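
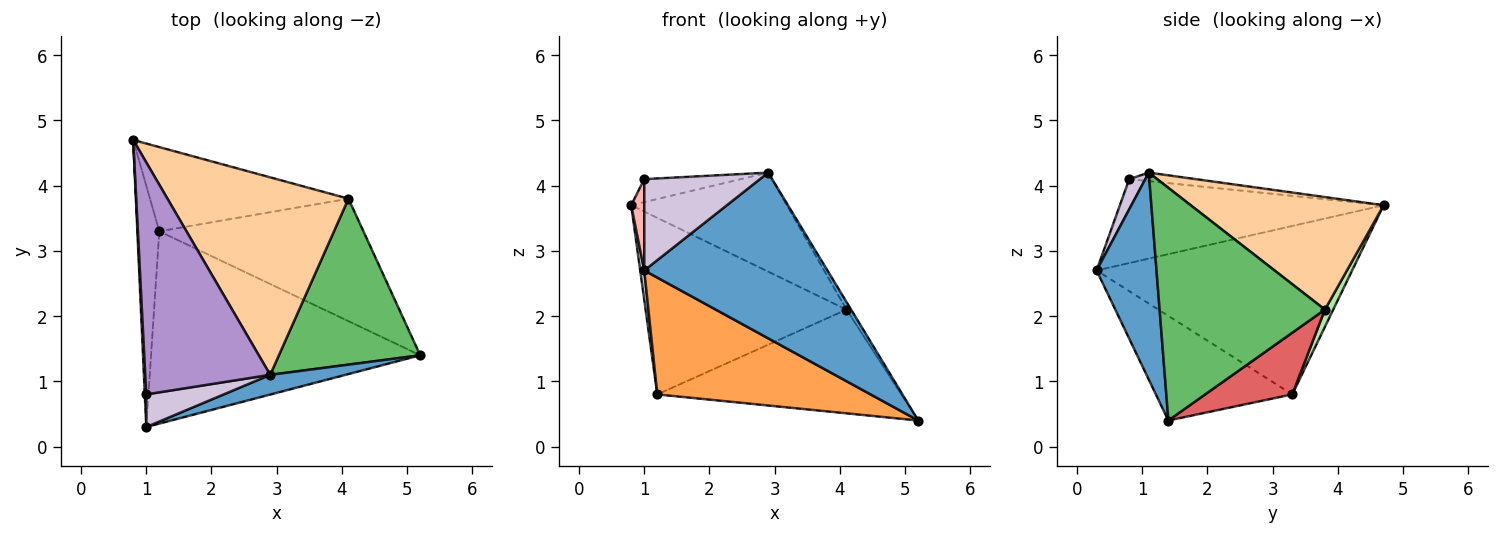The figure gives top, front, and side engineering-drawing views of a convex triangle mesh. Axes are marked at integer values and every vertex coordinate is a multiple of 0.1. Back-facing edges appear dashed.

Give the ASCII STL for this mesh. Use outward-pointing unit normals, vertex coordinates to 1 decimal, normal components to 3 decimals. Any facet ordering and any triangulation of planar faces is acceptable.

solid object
 facet normal 0.309 -0.944 0.112
  outer loop
   vertex 2.9 1.1 4.2
   vertex 1.0 0.3 2.7
   vertex 5.2 1.4 0.4
  endloop
 endfacet
 facet normal -0.991 -0.016 -0.129
  outer loop
   vertex 1.2 3.3 0.8
   vertex 1.0 0.3 2.7
   vertex 0.8 4.7 3.7
  endloop
 endfacet
 facet normal -0.315 -0.493 -0.811
  outer loop
   vertex 1.2 3.3 0.8
   vertex 5.2 1.4 0.4
   vertex 1.0 0.3 2.7
  endloop
 endfacet
 facet normal 0.486 0.392 0.781
  outer loop
   vertex 4.1 3.8 2.1
   vertex 0.8 4.7 3.7
   vertex 2.9 1.1 4.2
  endloop
 endfacet
 facet normal 0.854 0.024 0.519
  outer loop
   vertex 4.1 3.8 2.1
   vertex 2.9 1.1 4.2
   vertex 5.2 1.4 0.4
  endloop
 endfacet
 facet normal 0.037 0.902 -0.430
  outer loop
   vertex 4.1 3.8 2.1
   vertex 1.2 3.3 0.8
   vertex 0.8 4.7 3.7
  endloop
 endfacet
 facet normal 0.225 0.630 -0.744
  outer loop
   vertex 4.1 3.8 2.1
   vertex 5.2 1.4 0.4
   vertex 1.2 3.3 0.8
  endloop
 endfacet
 facet normal -0.999 -0.049 0.018
  outer loop
   vertex 1.0 0.8 4.1
   vertex 0.8 4.7 3.7
   vertex 1.0 0.3 2.7
  endloop
 endfacet
 facet normal -0.068 0.098 0.993
  outer loop
   vertex 1.0 0.8 4.1
   vertex 2.9 1.1 4.2
   vertex 0.8 4.7 3.7
  endloop
 endfacet
 facet normal 0.130 -0.934 0.333
  outer loop
   vertex 1.0 0.8 4.1
   vertex 1.0 0.3 2.7
   vertex 2.9 1.1 4.2
  endloop
 endfacet
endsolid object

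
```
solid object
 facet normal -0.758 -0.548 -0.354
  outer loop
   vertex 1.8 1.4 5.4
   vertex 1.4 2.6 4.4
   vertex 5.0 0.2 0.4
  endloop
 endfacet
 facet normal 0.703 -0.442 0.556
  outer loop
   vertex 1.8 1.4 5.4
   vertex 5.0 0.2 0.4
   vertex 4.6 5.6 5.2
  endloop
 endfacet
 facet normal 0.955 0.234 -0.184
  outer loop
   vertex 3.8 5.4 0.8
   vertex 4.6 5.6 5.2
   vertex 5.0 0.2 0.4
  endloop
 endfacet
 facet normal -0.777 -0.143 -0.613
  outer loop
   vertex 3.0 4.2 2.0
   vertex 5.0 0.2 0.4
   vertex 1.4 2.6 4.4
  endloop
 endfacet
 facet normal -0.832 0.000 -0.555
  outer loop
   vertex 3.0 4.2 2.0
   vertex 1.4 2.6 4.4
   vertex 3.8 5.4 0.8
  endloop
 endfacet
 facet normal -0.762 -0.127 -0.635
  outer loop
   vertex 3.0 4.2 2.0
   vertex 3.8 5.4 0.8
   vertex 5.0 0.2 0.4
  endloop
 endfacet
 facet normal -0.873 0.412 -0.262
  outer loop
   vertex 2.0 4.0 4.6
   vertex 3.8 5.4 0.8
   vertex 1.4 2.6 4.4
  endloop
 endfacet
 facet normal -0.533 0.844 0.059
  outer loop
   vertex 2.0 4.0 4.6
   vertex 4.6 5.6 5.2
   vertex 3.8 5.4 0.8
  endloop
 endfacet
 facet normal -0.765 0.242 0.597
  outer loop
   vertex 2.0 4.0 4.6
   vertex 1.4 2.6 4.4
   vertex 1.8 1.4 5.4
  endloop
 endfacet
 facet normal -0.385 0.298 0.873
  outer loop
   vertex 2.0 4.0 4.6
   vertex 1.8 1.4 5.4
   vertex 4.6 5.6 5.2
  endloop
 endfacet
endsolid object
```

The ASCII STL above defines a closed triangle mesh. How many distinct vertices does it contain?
7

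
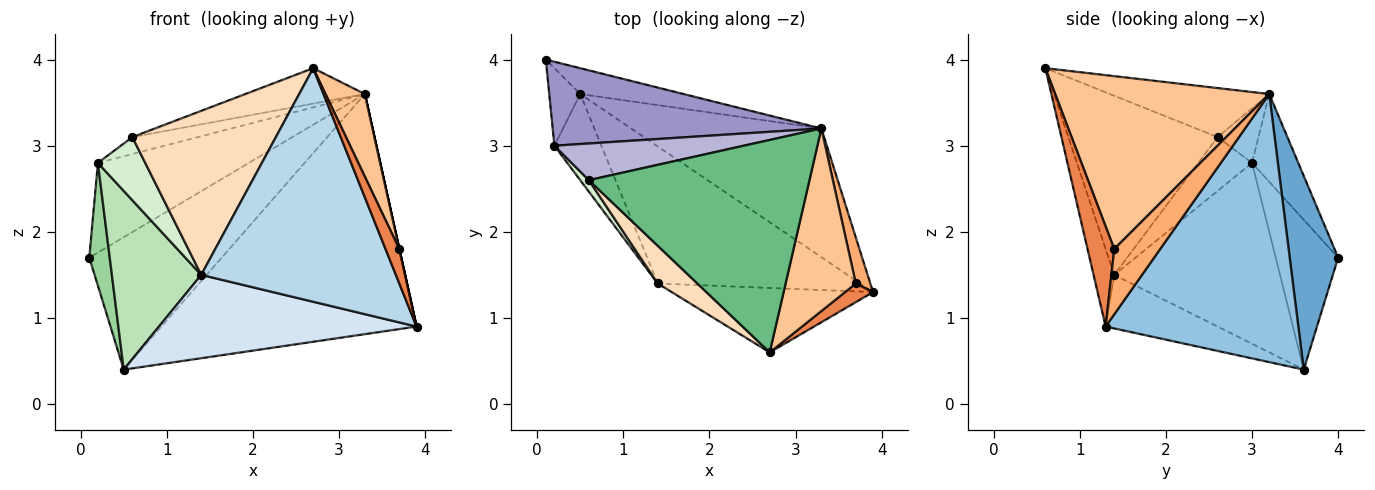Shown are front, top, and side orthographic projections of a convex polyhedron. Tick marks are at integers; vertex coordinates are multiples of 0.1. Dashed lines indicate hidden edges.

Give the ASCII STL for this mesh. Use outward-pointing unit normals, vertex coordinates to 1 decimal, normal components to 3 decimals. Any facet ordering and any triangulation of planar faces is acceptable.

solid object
 facet normal 0.338 0.924 -0.180
  outer loop
   vertex 3.3 3.2 3.6
   vertex 0.5 3.6 0.4
   vertex 0.1 4.0 1.7
  endloop
 endfacet
 facet normal 0.554 0.734 -0.393
  outer loop
   vertex 3.3 3.2 3.6
   vertex 3.9 1.3 0.9
   vertex 0.5 3.6 0.4
  endloop
 endfacet
 facet normal -0.102 -0.959 -0.265
  outer loop
   vertex 1.4 1.4 1.5
   vertex 3.9 1.3 0.9
   vertex 2.7 0.6 3.9
  endloop
 endfacet
 facet normal -0.220 -0.507 -0.833
  outer loop
   vertex 1.4 1.4 1.5
   vertex 0.5 3.6 0.4
   vertex 3.9 1.3 0.9
  endloop
 endfacet
 facet normal 0.862 -0.445 0.241
  outer loop
   vertex 3.7 1.4 1.8
   vertex 2.7 0.6 3.9
   vertex 3.9 1.3 0.9
  endloop
 endfacet
 facet normal 0.976 0.000 0.217
  outer loop
   vertex 3.7 1.4 1.8
   vertex 3.9 1.3 0.9
   vertex 3.3 3.2 3.6
  endloop
 endfacet
 facet normal 0.913 -0.168 0.371
  outer loop
   vertex 3.7 1.4 1.8
   vertex 3.3 3.2 3.6
   vertex 2.7 0.6 3.9
  endloop
 endfacet
 facet normal -0.712 -0.684 0.157
  outer loop
   vertex 0.6 2.6 3.1
   vertex 1.4 1.4 1.5
   vertex 2.7 0.6 3.9
  endloop
 endfacet
 facet normal -0.214 0.161 0.964
  outer loop
   vertex 0.6 2.6 3.1
   vertex 2.7 0.6 3.9
   vertex 3.3 3.2 3.6
  endloop
 endfacet
 facet normal -0.932 -0.305 -0.193
  outer loop
   vertex 0.2 3.0 2.8
   vertex 0.1 4.0 1.7
   vertex 0.5 3.6 0.4
  endloop
 endfacet
 facet normal -0.858 -0.463 -0.223
  outer loop
   vertex 0.2 3.0 2.8
   vertex 0.5 3.6 0.4
   vertex 1.4 1.4 1.5
  endloop
 endfacet
 facet normal -0.745 -0.656 0.119
  outer loop
   vertex 0.2 3.0 2.8
   vertex 1.4 1.4 1.5
   vertex 0.6 2.6 3.1
  endloop
 endfacet
 facet normal -0.218 0.712 0.667
  outer loop
   vertex 0.2 3.0 2.8
   vertex 3.3 3.2 3.6
   vertex 0.1 4.0 1.7
  endloop
 endfacet
 facet normal -0.253 0.406 0.878
  outer loop
   vertex 0.2 3.0 2.8
   vertex 0.6 2.6 3.1
   vertex 3.3 3.2 3.6
  endloop
 endfacet
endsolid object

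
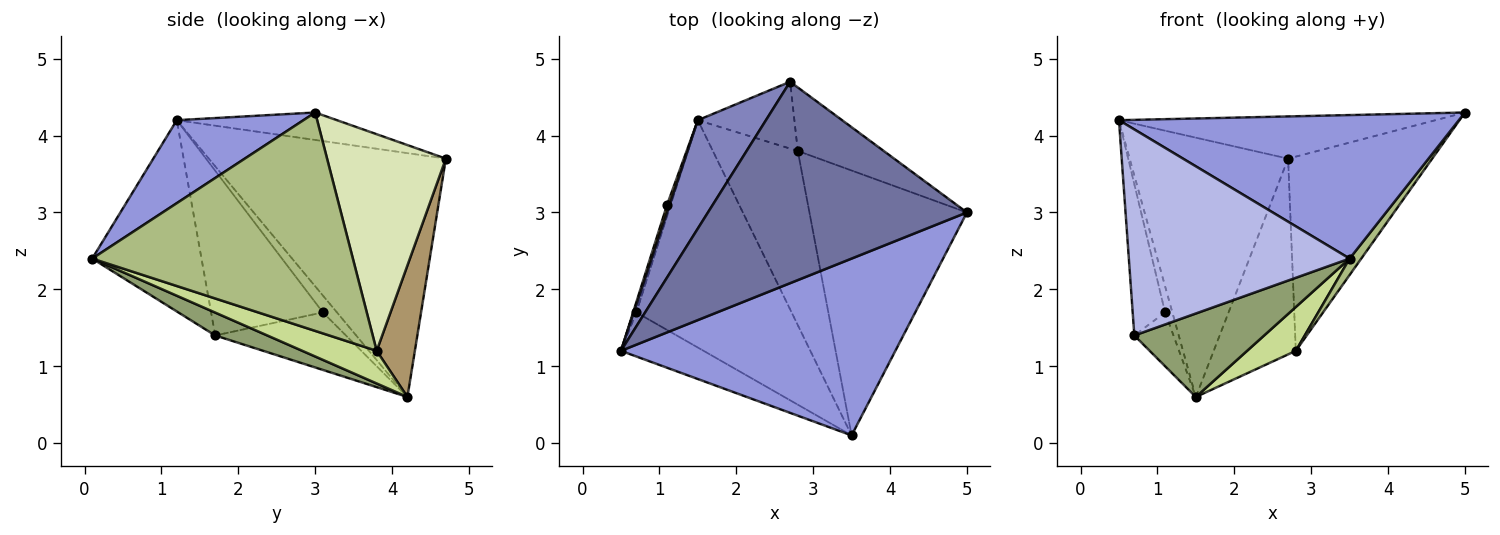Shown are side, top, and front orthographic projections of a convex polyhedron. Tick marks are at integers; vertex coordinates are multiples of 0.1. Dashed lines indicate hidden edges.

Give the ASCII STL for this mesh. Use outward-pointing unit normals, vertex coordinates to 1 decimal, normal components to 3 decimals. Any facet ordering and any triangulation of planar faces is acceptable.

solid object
 facet normal -0.103 0.204 0.974
  outer loop
   vertex 2.7 4.7 3.7
   vertex 0.5 1.2 4.2
   vertex 5.0 3.0 4.3
  endloop
 endfacet
 facet normal -0.810 0.541 0.226
  outer loop
   vertex 1.5 4.2 0.6
   vertex 0.5 1.2 4.2
   vertex 2.7 4.7 3.7
  endloop
 endfacet
 facet normal 0.229 -0.613 0.756
  outer loop
   vertex 3.5 0.1 2.4
   vertex 5.0 3.0 4.3
   vertex 0.5 1.2 4.2
  endloop
 endfacet
 facet normal -0.436 -0.880 -0.188
  outer loop
   vertex 0.7 1.7 1.4
   vertex 3.5 0.1 2.4
   vertex 0.5 1.2 4.2
  endloop
 endfacet
 facet normal 0.137 -0.341 -0.930
  outer loop
   vertex 0.7 1.7 1.4
   vertex 1.5 4.2 0.6
   vertex 3.5 0.1 2.4
  endloop
 endfacet
 facet normal 0.811 -0.036 -0.585
  outer loop
   vertex 2.8 3.8 1.2
   vertex 5.0 3.0 4.3
   vertex 3.5 0.1 2.4
  endloop
 endfacet
 facet normal 0.349 -0.229 -0.909
  outer loop
   vertex 2.8 3.8 1.2
   vertex 3.5 0.1 2.4
   vertex 1.5 4.2 0.6
  endloop
 endfacet
 facet normal 0.617 0.748 -0.245
  outer loop
   vertex 2.8 3.8 1.2
   vertex 2.7 4.7 3.7
   vertex 5.0 3.0 4.3
  endloop
 endfacet
 facet normal 0.403 0.866 -0.296
  outer loop
   vertex 2.8 3.8 1.2
   vertex 1.5 4.2 0.6
   vertex 2.7 4.7 3.7
  endloop
 endfacet
 facet normal -0.881 0.454 0.133
  outer loop
   vertex 1.1 3.1 1.7
   vertex 0.5 1.2 4.2
   vertex 1.5 4.2 0.6
  endloop
 endfacet
 facet normal -0.960 0.278 -0.019
  outer loop
   vertex 1.1 3.1 1.7
   vertex 0.7 1.7 1.4
   vertex 0.5 1.2 4.2
  endloop
 endfacet
 facet normal -0.956 0.286 -0.061
  outer loop
   vertex 1.1 3.1 1.7
   vertex 1.5 4.2 0.6
   vertex 0.7 1.7 1.4
  endloop
 endfacet
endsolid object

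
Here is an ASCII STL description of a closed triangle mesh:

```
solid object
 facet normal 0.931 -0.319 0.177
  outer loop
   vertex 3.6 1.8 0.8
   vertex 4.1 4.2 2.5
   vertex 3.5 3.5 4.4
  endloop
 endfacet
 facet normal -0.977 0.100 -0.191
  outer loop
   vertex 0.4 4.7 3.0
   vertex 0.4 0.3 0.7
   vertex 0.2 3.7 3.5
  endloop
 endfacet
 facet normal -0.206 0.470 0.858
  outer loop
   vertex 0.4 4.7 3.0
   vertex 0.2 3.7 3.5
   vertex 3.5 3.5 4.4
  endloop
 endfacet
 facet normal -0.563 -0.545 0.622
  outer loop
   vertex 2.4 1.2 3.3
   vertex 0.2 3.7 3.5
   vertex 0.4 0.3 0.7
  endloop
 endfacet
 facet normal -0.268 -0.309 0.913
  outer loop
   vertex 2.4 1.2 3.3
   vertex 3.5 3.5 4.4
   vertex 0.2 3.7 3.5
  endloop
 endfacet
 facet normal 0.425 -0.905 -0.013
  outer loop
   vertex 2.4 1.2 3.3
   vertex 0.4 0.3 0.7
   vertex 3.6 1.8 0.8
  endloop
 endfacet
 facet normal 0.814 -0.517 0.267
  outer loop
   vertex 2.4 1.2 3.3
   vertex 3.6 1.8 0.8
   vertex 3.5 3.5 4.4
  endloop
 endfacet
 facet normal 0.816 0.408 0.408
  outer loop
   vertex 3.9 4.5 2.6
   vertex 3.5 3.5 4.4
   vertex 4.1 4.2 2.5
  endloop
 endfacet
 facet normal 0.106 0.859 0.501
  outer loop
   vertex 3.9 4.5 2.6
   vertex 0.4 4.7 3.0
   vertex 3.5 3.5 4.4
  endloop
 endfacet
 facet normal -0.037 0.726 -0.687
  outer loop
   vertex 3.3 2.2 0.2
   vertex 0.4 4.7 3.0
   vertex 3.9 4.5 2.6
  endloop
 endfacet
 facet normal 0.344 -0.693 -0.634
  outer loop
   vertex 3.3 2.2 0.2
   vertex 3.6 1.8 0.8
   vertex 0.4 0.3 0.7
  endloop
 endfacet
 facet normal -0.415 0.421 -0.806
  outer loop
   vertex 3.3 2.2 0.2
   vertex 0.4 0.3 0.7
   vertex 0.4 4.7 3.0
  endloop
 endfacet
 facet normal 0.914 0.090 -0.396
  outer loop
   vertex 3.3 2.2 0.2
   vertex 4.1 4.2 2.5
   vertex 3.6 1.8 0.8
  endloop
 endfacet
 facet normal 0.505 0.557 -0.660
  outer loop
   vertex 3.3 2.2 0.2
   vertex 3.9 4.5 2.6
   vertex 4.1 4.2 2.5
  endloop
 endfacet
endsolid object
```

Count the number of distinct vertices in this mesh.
9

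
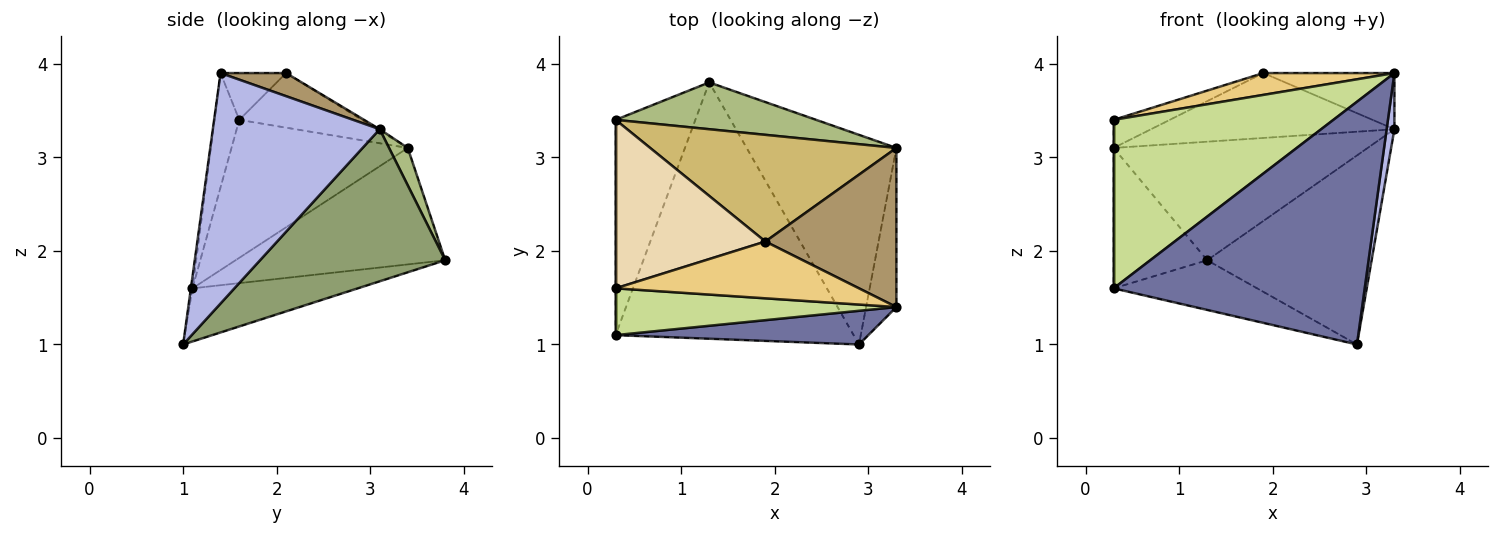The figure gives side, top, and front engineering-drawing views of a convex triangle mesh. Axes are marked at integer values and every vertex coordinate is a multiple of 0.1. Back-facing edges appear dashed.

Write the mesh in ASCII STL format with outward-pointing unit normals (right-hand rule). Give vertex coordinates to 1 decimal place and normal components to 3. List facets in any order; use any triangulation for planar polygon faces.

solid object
 facet normal -0.006 -0.990 0.137
  outer loop
   vertex 2.9 1.0 1.0
   vertex 3.3 1.4 3.9
   vertex 0.3 1.1 1.6
  endloop
 endfacet
 facet normal -0.214 0.186 -0.959
  outer loop
   vertex 2.9 1.0 1.0
   vertex 0.3 1.1 1.6
   vertex 1.3 3.8 1.9
  endloop
 endfacet
 facet normal -0.774 0.346 -0.530
  outer loop
   vertex 0.3 3.4 3.1
   vertex 1.3 3.8 1.9
   vertex 0.3 1.1 1.6
  endloop
 endfacet
 facet normal 0.990 -0.046 -0.130
  outer loop
   vertex 3.3 3.1 3.3
   vertex 3.3 1.4 3.9
   vertex 2.9 1.0 1.0
  endloop
 endfacet
 facet normal 0.602 0.535 -0.593
  outer loop
   vertex 3.3 3.1 3.3
   vertex 2.9 1.0 1.0
   vertex 1.3 3.8 1.9
  endloop
 endfacet
 facet normal 0.068 0.928 0.366
  outer loop
   vertex 3.3 3.1 3.3
   vertex 1.3 3.8 1.9
   vertex 0.3 3.4 3.1
  endloop
 endfacet
 facet normal -0.108 -0.958 0.266
  outer loop
   vertex 0.3 1.6 3.4
   vertex 0.3 1.1 1.6
   vertex 3.3 1.4 3.9
  endloop
 endfacet
 facet normal -1.000 0.000 0.000
  outer loop
   vertex 0.3 1.6 3.4
   vertex 0.3 3.4 3.1
   vertex 0.3 1.1 1.6
  endloop
 endfacet
 facet normal 0.164 0.328 0.930
  outer loop
   vertex 1.9 2.1 3.9
   vertex 3.3 1.4 3.9
   vertex 3.3 3.1 3.3
  endloop
 endfacet
 facet normal -0.005 0.520 0.854
  outer loop
   vertex 1.9 2.1 3.9
   vertex 3.3 3.1 3.3
   vertex 0.3 3.4 3.1
  endloop
 endfacet
 facet normal -0.177 -0.353 0.919
  outer loop
   vertex 1.9 2.1 3.9
   vertex 0.3 1.6 3.4
   vertex 3.3 1.4 3.9
  endloop
 endfacet
 facet normal -0.338 0.155 0.928
  outer loop
   vertex 1.9 2.1 3.9
   vertex 0.3 3.4 3.1
   vertex 0.3 1.6 3.4
  endloop
 endfacet
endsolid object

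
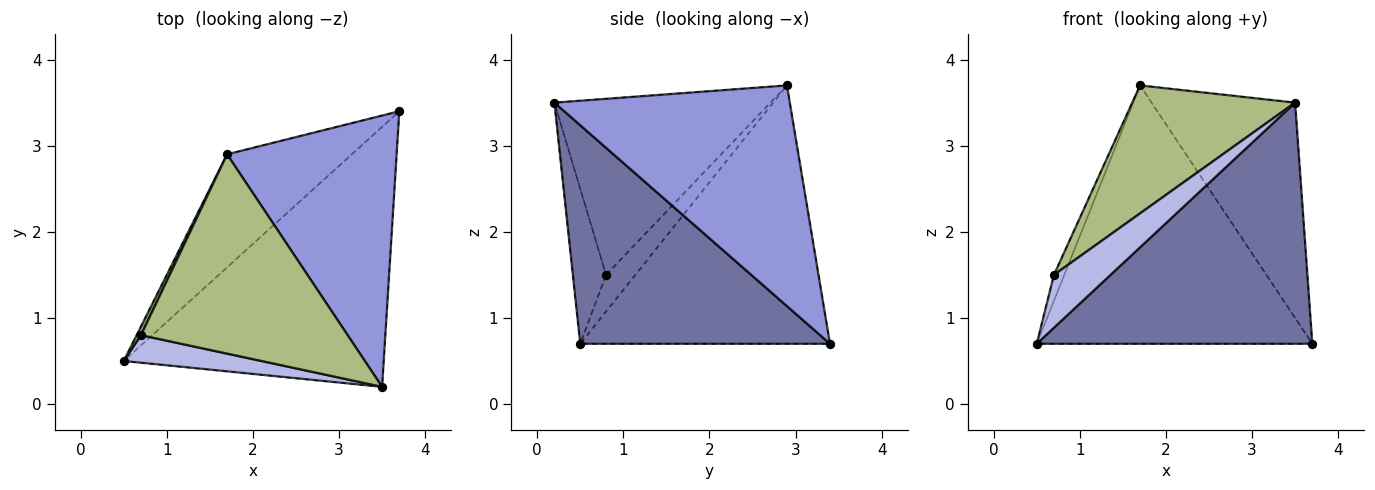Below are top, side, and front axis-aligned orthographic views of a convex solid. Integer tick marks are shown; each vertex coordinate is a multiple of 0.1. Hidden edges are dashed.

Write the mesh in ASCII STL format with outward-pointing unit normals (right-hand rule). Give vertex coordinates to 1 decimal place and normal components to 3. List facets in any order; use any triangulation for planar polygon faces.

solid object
 facet normal 0.525 -0.579 -0.624
  outer loop
   vertex 3.5 0.2 3.5
   vertex 0.5 0.5 0.7
   vertex 3.7 3.4 0.7
  endloop
 endfacet
 facet normal -0.639 0.705 -0.308
  outer loop
   vertex 1.7 2.9 3.7
   vertex 3.7 3.4 0.7
   vertex 0.5 0.5 0.7
  endloop
 endfacet
 facet normal 0.714 0.435 0.548
  outer loop
   vertex 1.7 2.9 3.7
   vertex 3.5 0.2 3.5
   vertex 3.7 3.4 0.7
  endloop
 endfacet
 facet normal -0.462 -0.786 0.410
  outer loop
   vertex 0.7 0.8 1.5
   vertex 0.5 0.5 0.7
   vertex 3.5 0.2 3.5
  endloop
 endfacet
 facet normal -0.937 0.331 0.110
  outer loop
   vertex 0.7 0.8 1.5
   vertex 1.7 2.9 3.7
   vertex 0.5 0.5 0.7
  endloop
 endfacet
 facet normal -0.583 -0.439 0.684
  outer loop
   vertex 0.7 0.8 1.5
   vertex 3.5 0.2 3.5
   vertex 1.7 2.9 3.7
  endloop
 endfacet
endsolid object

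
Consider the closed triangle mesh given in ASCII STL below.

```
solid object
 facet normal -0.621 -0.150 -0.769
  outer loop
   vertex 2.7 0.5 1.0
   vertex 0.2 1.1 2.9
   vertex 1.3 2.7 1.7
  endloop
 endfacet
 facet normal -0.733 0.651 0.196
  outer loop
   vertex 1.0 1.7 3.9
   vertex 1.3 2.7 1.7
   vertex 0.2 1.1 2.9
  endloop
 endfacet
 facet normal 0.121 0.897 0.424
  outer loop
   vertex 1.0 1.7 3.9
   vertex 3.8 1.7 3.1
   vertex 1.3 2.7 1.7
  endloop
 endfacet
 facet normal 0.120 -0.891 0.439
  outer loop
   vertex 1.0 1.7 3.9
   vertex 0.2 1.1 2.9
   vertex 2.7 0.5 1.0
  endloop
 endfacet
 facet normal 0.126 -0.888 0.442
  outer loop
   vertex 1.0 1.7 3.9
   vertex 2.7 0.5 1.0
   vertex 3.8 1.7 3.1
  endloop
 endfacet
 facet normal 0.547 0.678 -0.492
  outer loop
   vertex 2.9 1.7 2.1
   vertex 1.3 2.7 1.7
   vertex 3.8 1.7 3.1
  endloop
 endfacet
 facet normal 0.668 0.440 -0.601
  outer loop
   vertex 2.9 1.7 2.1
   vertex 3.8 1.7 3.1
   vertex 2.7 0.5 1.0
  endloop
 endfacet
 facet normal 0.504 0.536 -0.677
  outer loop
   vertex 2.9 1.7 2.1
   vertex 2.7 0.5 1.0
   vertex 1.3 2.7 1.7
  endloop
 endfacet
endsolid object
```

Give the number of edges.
12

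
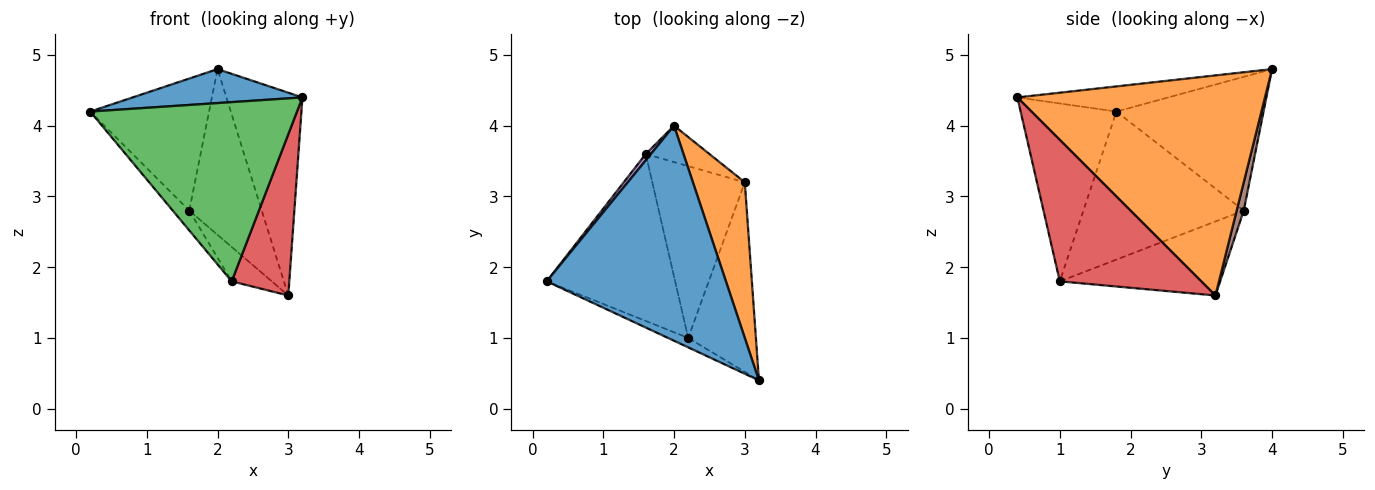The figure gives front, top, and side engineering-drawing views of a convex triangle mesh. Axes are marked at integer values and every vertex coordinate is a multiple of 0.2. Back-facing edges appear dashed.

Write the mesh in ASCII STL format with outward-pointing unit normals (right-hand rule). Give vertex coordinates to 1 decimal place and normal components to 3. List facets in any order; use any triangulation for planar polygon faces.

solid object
 facet normal -0.137 -0.154 0.978
  outer loop
   vertex 2.0 4.0 4.8
   vertex 0.2 1.8 4.2
   vertex 3.2 0.4 4.4
  endloop
 endfacet
 facet normal 0.933 0.286 0.220
  outer loop
   vertex 3.0 3.2 1.6
   vertex 2.0 4.0 4.8
   vertex 3.2 0.4 4.4
  endloop
 endfacet
 facet normal -0.420 -0.906 -0.048
  outer loop
   vertex 2.2 1.0 1.8
   vertex 3.2 0.4 4.4
   vertex 0.2 1.8 4.2
  endloop
 endfacet
 facet normal 0.847 -0.345 -0.405
  outer loop
   vertex 2.2 1.0 1.8
   vertex 3.0 3.2 1.6
   vertex 3.2 0.4 4.4
  endloop
 endfacet
 facet normal -0.778 0.628 0.030
  outer loop
   vertex 1.6 3.6 2.8
   vertex 0.2 1.8 4.2
   vertex 2.0 4.0 4.8
  endloop
 endfacet
 facet normal 0.095 0.972 -0.213
  outer loop
   vertex 1.6 3.6 2.8
   vertex 2.0 4.0 4.8
   vertex 3.0 3.2 1.6
  endloop
 endfacet
 facet normal -0.753 0.078 -0.653
  outer loop
   vertex 1.6 3.6 2.8
   vertex 2.2 1.0 1.8
   vertex 0.2 1.8 4.2
  endloop
 endfacet
 facet normal -0.617 0.154 -0.772
  outer loop
   vertex 1.6 3.6 2.8
   vertex 3.0 3.2 1.6
   vertex 2.2 1.0 1.8
  endloop
 endfacet
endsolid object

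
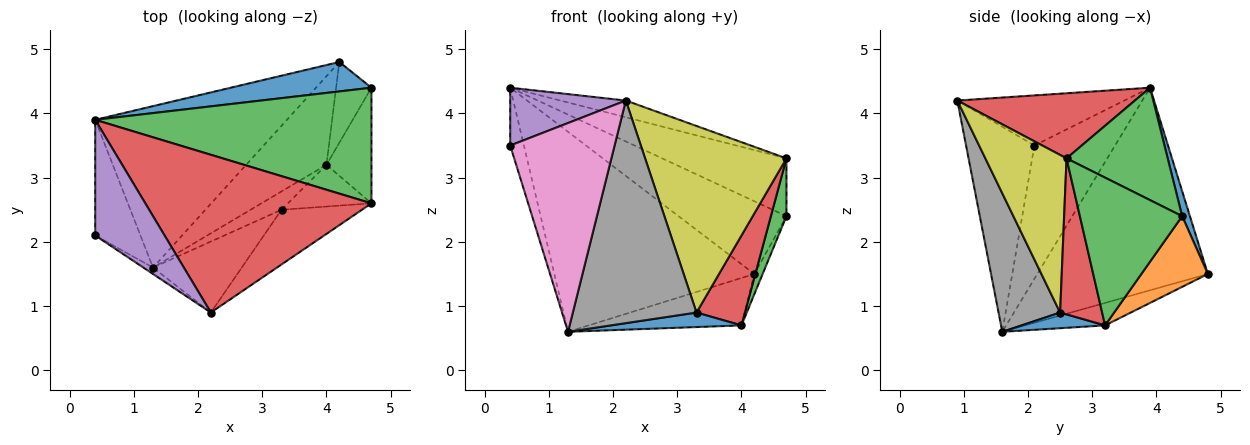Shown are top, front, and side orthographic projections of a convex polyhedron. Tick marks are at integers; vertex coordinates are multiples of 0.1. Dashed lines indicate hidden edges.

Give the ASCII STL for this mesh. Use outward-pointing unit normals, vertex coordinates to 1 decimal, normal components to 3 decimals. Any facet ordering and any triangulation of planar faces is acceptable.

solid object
 facet normal 0.066 0.925 0.374
  outer loop
   vertex 4.2 4.8 1.5
   vertex 0.4 3.9 4.4
   vertex 4.7 4.4 2.4
  endloop
 endfacet
 facet normal -0.553 0.648 -0.523
  outer loop
   vertex 4.2 4.8 1.5
   vertex 1.3 1.6 0.6
   vertex 0.4 3.9 4.4
  endloop
 endfacet
 facet normal 0.342 0.420 0.840
  outer loop
   vertex 4.7 2.6 3.3
   vertex 4.7 4.4 2.4
   vertex 0.4 3.9 4.4
  endloop
 endfacet
 facet normal 0.275 0.101 0.956
  outer loop
   vertex 4.7 2.6 3.3
   vertex 0.4 3.9 4.4
   vertex 2.2 0.9 4.2
  endloop
 endfacet
 facet normal -0.543 -0.376 0.751
  outer loop
   vertex 0.4 2.1 3.5
   vertex 2.2 0.9 4.2
   vertex 0.4 3.9 4.4
  endloop
 endfacet
 facet normal -0.935 0.159 -0.318
  outer loop
   vertex 0.4 2.1 3.5
   vertex 0.4 3.9 4.4
   vertex 1.3 1.6 0.6
  endloop
 endfacet
 facet normal -0.548 -0.836 -0.026
  outer loop
   vertex 0.4 2.1 3.5
   vertex 1.3 1.6 0.6
   vertex 2.2 0.9 4.2
  endloop
 endfacet
 facet normal 0.429 -0.861 -0.275
  outer loop
   vertex 3.3 2.5 0.9
   vertex 2.2 0.9 4.2
   vertex 1.3 1.6 0.6
  endloop
 endfacet
 facet normal 0.483 -0.840 -0.247
  outer loop
   vertex 3.3 2.5 0.9
   vertex 4.7 2.6 3.3
   vertex 2.2 0.9 4.2
  endloop
 endfacet
 facet normal -0.240 0.458 -0.856
  outer loop
   vertex 4.0 3.2 0.7
   vertex 1.3 1.6 0.6
   vertex 4.2 4.8 1.5
  endloop
 endfacet
 facet normal 0.369 -0.577 -0.729
  outer loop
   vertex 4.0 3.2 0.7
   vertex 3.3 2.5 0.9
   vertex 1.3 1.6 0.6
  endloop
 endfacet
 facet normal 0.889 0.111 -0.444
  outer loop
   vertex 4.0 3.2 0.7
   vertex 4.2 4.8 1.5
   vertex 4.7 4.4 2.4
  endloop
 endfacet
 facet normal 0.947 -0.144 -0.288
  outer loop
   vertex 4.0 3.2 0.7
   vertex 4.7 4.4 2.4
   vertex 4.7 2.6 3.3
  endloop
 endfacet
 facet normal 0.618 -0.713 -0.331
  outer loop
   vertex 4.0 3.2 0.7
   vertex 4.7 2.6 3.3
   vertex 3.3 2.5 0.9
  endloop
 endfacet
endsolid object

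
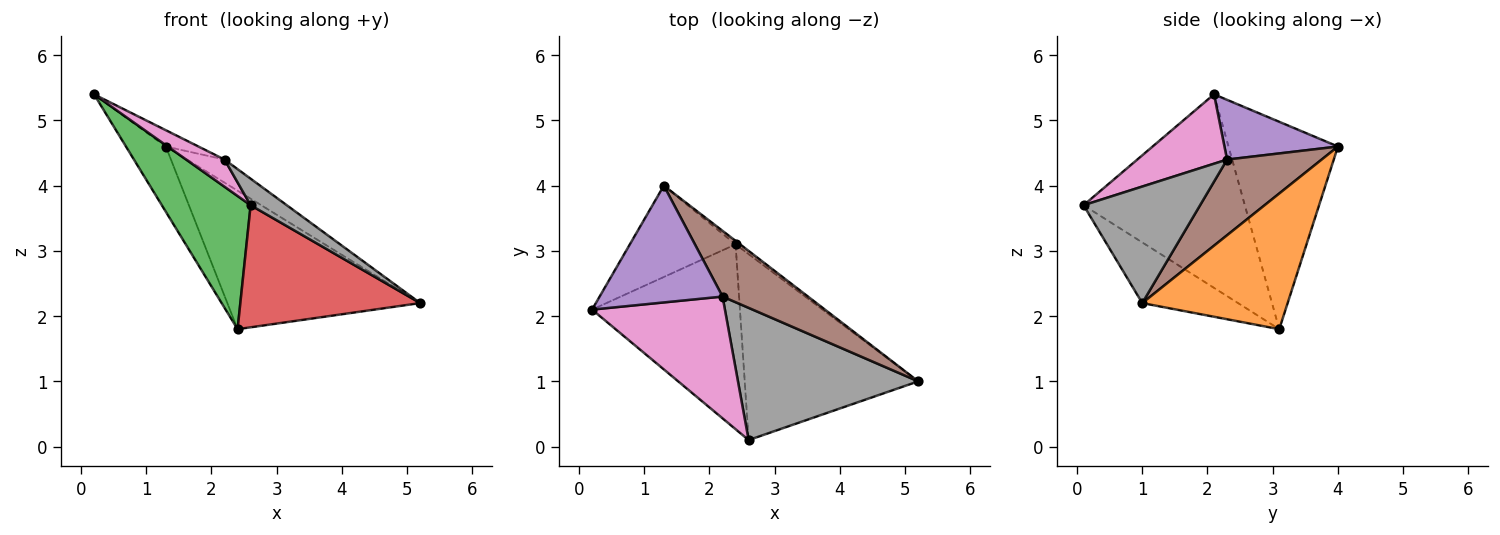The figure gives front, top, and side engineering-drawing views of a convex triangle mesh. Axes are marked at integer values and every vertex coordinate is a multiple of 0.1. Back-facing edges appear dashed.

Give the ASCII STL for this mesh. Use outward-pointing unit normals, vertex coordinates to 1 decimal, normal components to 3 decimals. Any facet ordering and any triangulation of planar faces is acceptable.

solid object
 facet normal -0.847 0.309 -0.432
  outer loop
   vertex 2.4 3.1 1.8
   vertex 0.2 2.1 5.4
   vertex 1.3 4.0 4.6
  endloop
 endfacet
 facet normal 0.602 0.798 -0.020
  outer loop
   vertex 2.4 3.1 1.8
   vertex 1.3 4.0 4.6
   vertex 5.2 1.0 2.2
  endloop
 endfacet
 facet normal -0.728 -0.401 -0.556
  outer loop
   vertex 2.6 0.1 3.7
   vertex 0.2 2.1 5.4
   vertex 2.4 3.1 1.8
  endloop
 endfacet
 facet normal -0.281 -0.527 -0.802
  outer loop
   vertex 2.6 0.1 3.7
   vertex 2.4 3.1 1.8
   vertex 5.2 1.0 2.2
  endloop
 endfacet
 facet normal 0.434 0.125 0.892
  outer loop
   vertex 2.2 2.3 4.4
   vertex 1.3 4.0 4.6
   vertex 0.2 2.1 5.4
  endloop
 endfacet
 facet normal 0.641 0.254 0.724
  outer loop
   vertex 2.2 2.3 4.4
   vertex 5.2 1.0 2.2
   vertex 1.3 4.0 4.6
  endloop
 endfacet
 facet normal 0.454 -0.194 0.870
  outer loop
   vertex 2.2 2.3 4.4
   vertex 0.2 2.1 5.4
   vertex 2.6 0.1 3.7
  endloop
 endfacet
 facet normal 0.535 -0.166 0.828
  outer loop
   vertex 2.2 2.3 4.4
   vertex 2.6 0.1 3.7
   vertex 5.2 1.0 2.2
  endloop
 endfacet
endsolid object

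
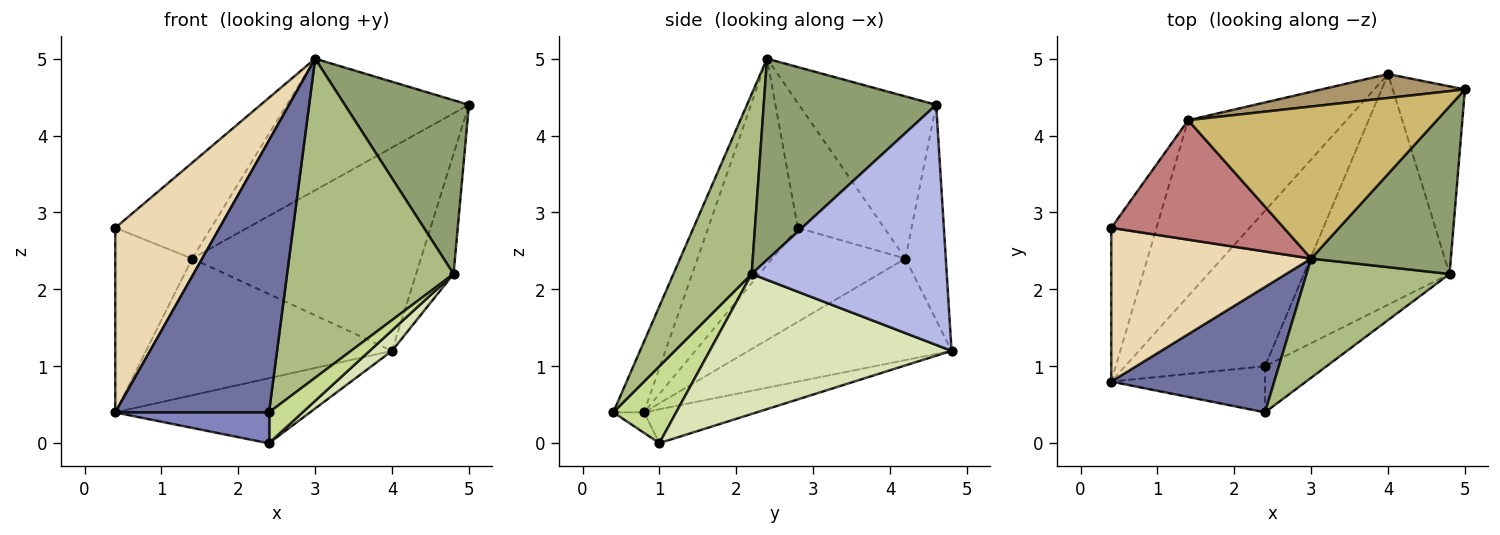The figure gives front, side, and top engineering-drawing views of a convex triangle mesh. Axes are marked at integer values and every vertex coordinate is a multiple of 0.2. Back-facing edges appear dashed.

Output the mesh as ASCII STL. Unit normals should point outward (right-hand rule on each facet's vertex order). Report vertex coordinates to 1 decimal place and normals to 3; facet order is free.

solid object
 facet normal -0.179 -0.894 0.412
  outer loop
   vertex 3.0 2.4 5.0
   vertex 0.4 0.8 0.4
   vertex 2.4 0.4 0.4
  endloop
 endfacet
 facet normal -0.110 -0.551 -0.827
  outer loop
   vertex 2.4 1.0 0.0
   vertex 2.4 0.4 0.4
   vertex 0.4 0.8 0.4
  endloop
 endfacet
 facet normal -0.218 0.376 -0.901
  outer loop
   vertex 2.4 1.0 0.0
   vertex 0.4 0.8 0.4
   vertex 4.0 4.8 1.2
  endloop
 endfacet
 facet normal 0.942 0.181 -0.283
  outer loop
   vertex 4.8 2.2 2.2
   vertex 4.0 4.8 1.2
   vertex 5.0 4.6 4.4
  endloop
 endfacet
 facet normal 0.707 -0.509 0.491
  outer loop
   vertex 4.8 2.2 2.2
   vertex 5.0 4.6 4.4
   vertex 3.0 2.4 5.0
  endloop
 endfacet
 facet normal 0.403 -0.857 0.320
  outer loop
   vertex 4.8 2.2 2.2
   vertex 3.0 2.4 5.0
   vertex 2.4 0.4 0.4
  endloop
 endfacet
 facet normal 0.721 -0.384 -0.577
  outer loop
   vertex 4.8 2.2 2.2
   vertex 2.4 0.4 0.4
   vertex 2.4 1.0 0.0
  endloop
 endfacet
 facet normal 0.692 -0.064 -0.720
  outer loop
   vertex 4.8 2.2 2.2
   vertex 2.4 1.0 0.0
   vertex 4.0 4.8 1.2
  endloop
 endfacet
 facet normal -0.173 0.978 0.115
  outer loop
   vertex 1.4 4.2 2.4
   vertex 5.0 4.6 4.4
   vertex 4.0 4.8 1.2
  endloop
 endfacet
 facet normal -0.442 0.587 0.678
  outer loop
   vertex 1.4 4.2 2.4
   vertex 3.0 2.4 5.0
   vertex 5.0 4.6 4.4
  endloop
 endfacet
 facet normal -0.452 0.547 -0.705
  outer loop
   vertex 1.4 4.2 2.4
   vertex 4.0 4.8 1.2
   vertex 0.4 0.8 0.4
  endloop
 endfacet
 facet normal -0.551 -0.641 0.534
  outer loop
   vertex 0.4 2.8 2.8
   vertex 0.4 0.8 0.4
   vertex 3.0 2.4 5.0
  endloop
 endfacet
 facet normal -0.800 0.461 -0.384
  outer loop
   vertex 0.4 2.8 2.8
   vertex 1.4 4.2 2.4
   vertex 0.4 0.8 0.4
  endloop
 endfacet
 facet normal -0.491 0.545 0.680
  outer loop
   vertex 0.4 2.8 2.8
   vertex 3.0 2.4 5.0
   vertex 1.4 4.2 2.4
  endloop
 endfacet
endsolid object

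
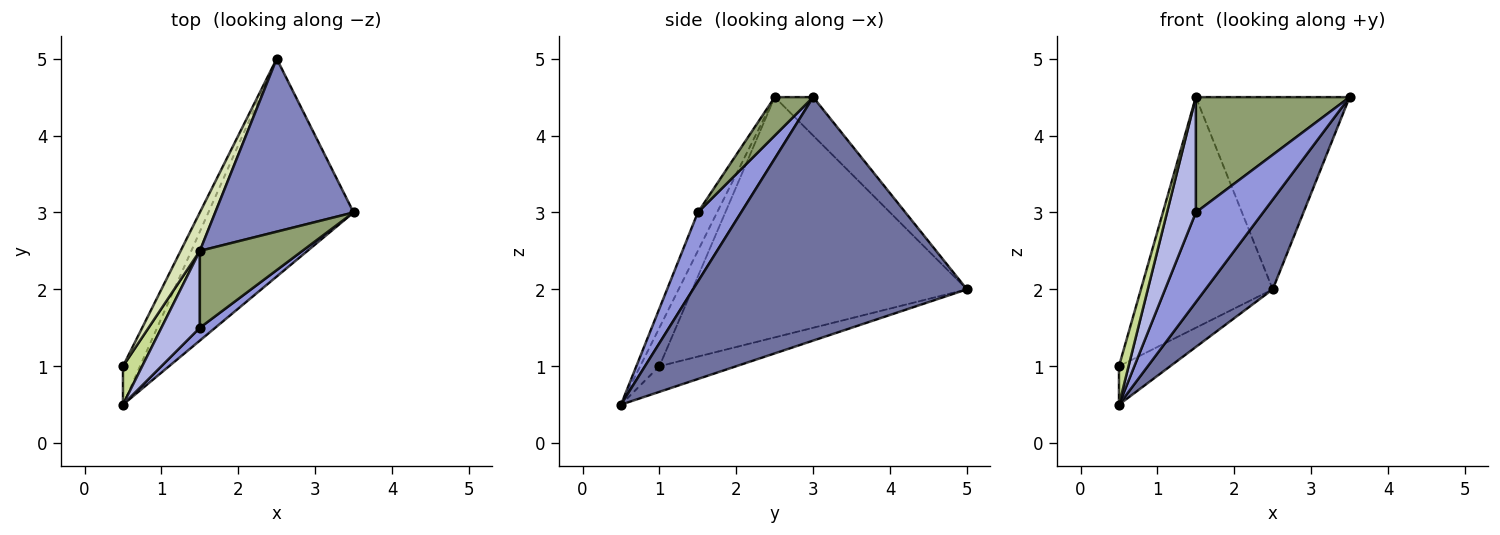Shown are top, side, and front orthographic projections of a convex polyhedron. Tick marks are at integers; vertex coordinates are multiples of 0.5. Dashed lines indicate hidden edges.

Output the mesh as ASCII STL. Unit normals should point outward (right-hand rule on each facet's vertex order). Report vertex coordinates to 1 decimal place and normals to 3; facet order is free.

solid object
 facet normal 0.840 -0.206 -0.501
  outer loop
   vertex 2.5 5.0 2.0
   vertex 3.5 3.0 4.5
   vertex 0.5 0.5 0.5
  endloop
 endfacet
 facet normal -0.183 0.731 0.658
  outer loop
   vertex 1.5 2.5 4.5
   vertex 3.5 3.0 4.5
   vertex 2.5 5.0 2.0
  endloop
 endfacet
 facet normal 0.537 -0.835 0.119
  outer loop
   vertex 1.5 1.5 3.0
   vertex 0.5 0.5 0.5
   vertex 3.5 3.0 4.5
  endloop
 endfacet
 facet normal -0.485 -0.728 0.485
  outer loop
   vertex 1.5 1.5 3.0
   vertex 1.5 2.5 4.5
   vertex 0.5 0.5 0.5
  endloop
 endfacet
 facet normal 0.204 -0.815 0.543
  outer loop
   vertex 1.5 1.5 3.0
   vertex 3.5 3.0 4.5
   vertex 1.5 2.5 4.5
  endloop
 endfacet
 facet normal -0.728 0.485 -0.485
  outer loop
   vertex 0.5 1.0 1.0
   vertex 2.5 5.0 2.0
   vertex 0.5 0.5 0.5
  endloop
 endfacet
 facet normal -0.816 -0.408 0.408
  outer loop
   vertex 0.5 1.0 1.0
   vertex 0.5 0.5 0.5
   vertex 1.5 2.5 4.5
  endloop
 endfacet
 facet normal -0.899 0.432 0.072
  outer loop
   vertex 0.5 1.0 1.0
   vertex 1.5 2.5 4.5
   vertex 2.5 5.0 2.0
  endloop
 endfacet
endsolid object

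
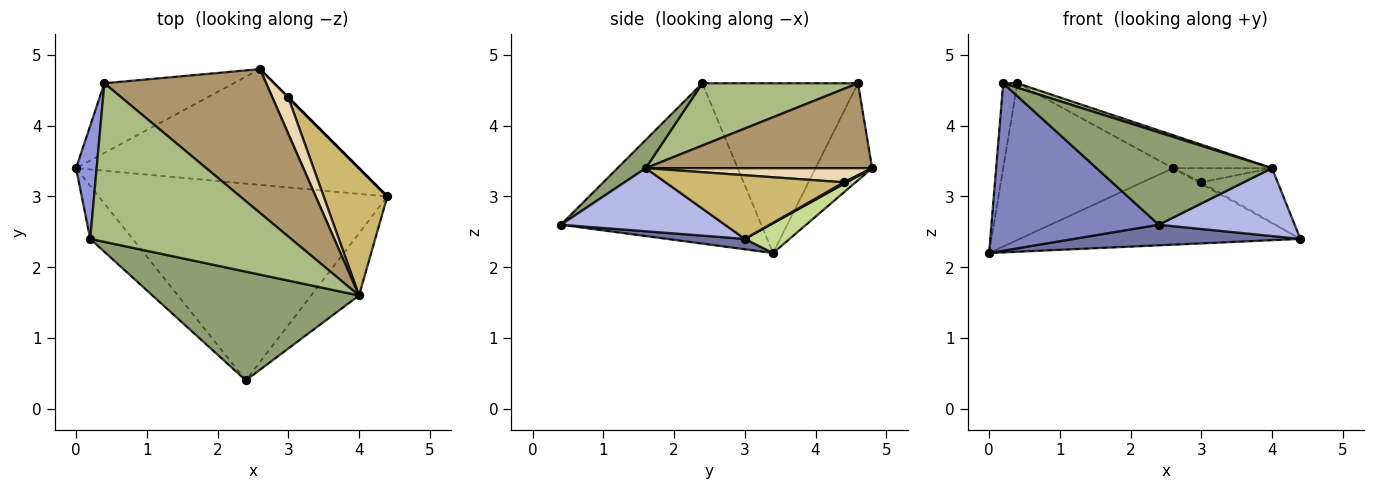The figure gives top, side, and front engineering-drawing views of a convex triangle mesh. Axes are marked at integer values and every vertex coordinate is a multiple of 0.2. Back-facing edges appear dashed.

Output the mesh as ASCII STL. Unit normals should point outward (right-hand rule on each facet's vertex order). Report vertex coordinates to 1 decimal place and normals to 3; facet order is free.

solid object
 facet normal 0.036 -0.104 -0.994
  outer loop
   vertex 2.4 0.4 2.6
   vertex 0.0 3.4 2.2
   vertex 4.4 3.0 2.4
  endloop
 endfacet
 facet normal -0.752 -0.628 -0.199
  outer loop
   vertex 0.2 2.4 4.6
   vertex 0.0 3.4 2.2
   vertex 2.4 0.4 2.6
  endloop
 endfacet
 facet normal -0.989 0.090 0.120
  outer loop
   vertex 0.4 4.6 4.6
   vertex 0.0 3.4 2.2
   vertex 0.2 2.4 4.6
  endloop
 endfacet
 facet normal 0.665 -0.550 -0.505
  outer loop
   vertex 4.0 1.6 3.4
   vertex 2.4 0.4 2.6
   vertex 4.4 3.0 2.4
  endloop
 endfacet
 facet normal 0.104 -0.644 0.758
  outer loop
   vertex 4.0 1.6 3.4
   vertex 0.2 2.4 4.6
   vertex 2.4 0.4 2.6
  endloop
 endfacet
 facet normal 0.296 -0.027 0.955
  outer loop
   vertex 4.0 1.6 3.4
   vertex 0.4 4.6 4.6
   vertex 0.2 2.4 4.6
  endloop
 endfacet
 facet normal 0.088 0.549 -0.831
  outer loop
   vertex 2.6 4.8 3.4
   vertex 4.4 3.0 2.4
   vertex 0.0 3.4 2.2
  endloop
 endfacet
 facet normal -0.291 0.874 -0.389
  outer loop
   vertex 2.6 4.8 3.4
   vertex 0.0 3.4 2.2
   vertex 0.4 4.6 4.6
  endloop
 endfacet
 facet normal 0.455 0.199 0.868
  outer loop
   vertex 2.6 4.8 3.4
   vertex 0.4 4.6 4.6
   vertex 4.0 1.6 3.4
  endloop
 endfacet
 facet normal 0.677 0.290 0.677
  outer loop
   vertex 3.0 4.4 3.2
   vertex 4.0 1.6 3.4
   vertex 4.4 3.0 2.4
  endloop
 endfacet
 facet normal 0.707 0.707 0.000
  outer loop
   vertex 3.0 4.4 3.2
   vertex 4.4 3.0 2.4
   vertex 2.6 4.8 3.4
  endloop
 endfacet
 facet normal 0.638 0.279 0.718
  outer loop
   vertex 3.0 4.4 3.2
   vertex 2.6 4.8 3.4
   vertex 4.0 1.6 3.4
  endloop
 endfacet
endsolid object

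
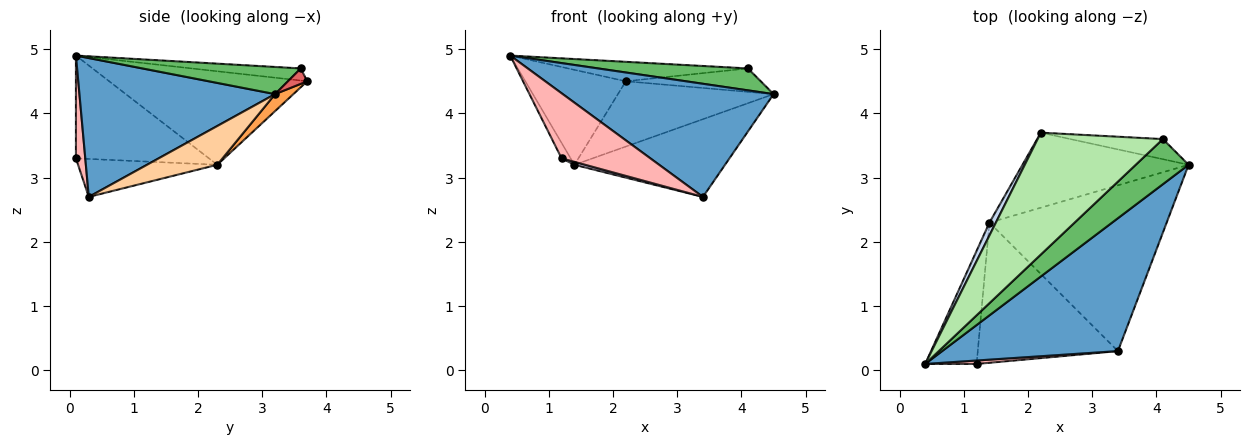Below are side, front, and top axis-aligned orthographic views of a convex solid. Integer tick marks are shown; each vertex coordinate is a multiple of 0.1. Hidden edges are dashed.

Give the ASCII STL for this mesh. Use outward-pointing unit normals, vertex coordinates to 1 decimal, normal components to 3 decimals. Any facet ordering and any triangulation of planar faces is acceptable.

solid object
 facet normal 0.515 -0.556 0.652
  outer loop
   vertex 3.4 0.3 2.7
   vertex 4.5 3.2 4.3
   vertex 0.4 0.1 4.9
  endloop
 endfacet
 facet normal -0.890 0.452 0.061
  outer loop
   vertex 1.4 2.3 3.2
   vertex 0.4 0.1 4.9
   vertex 2.2 3.7 4.5
  endloop
 endfacet
 facet normal 0.077 0.654 -0.752
  outer loop
   vertex 1.4 2.3 3.2
   vertex 2.2 3.7 4.5
   vertex 4.5 3.2 4.3
  endloop
 endfacet
 facet normal 0.194 0.416 -0.888
  outer loop
   vertex 1.4 2.3 3.2
   vertex 4.5 3.2 4.3
   vertex 3.4 0.3 2.7
  endloop
 endfacet
 facet normal 0.420 -0.397 0.816
  outer loop
   vertex 4.1 3.6 4.7
   vertex 0.4 0.1 4.9
   vertex 4.5 3.2 4.3
  endloop
 endfacet
 facet normal -0.095 0.157 0.983
  outer loop
   vertex 4.1 3.6 4.7
   vertex 2.2 3.7 4.5
   vertex 0.4 0.1 4.9
  endloop
 endfacet
 facet normal 0.108 0.755 -0.647
  outer loop
   vertex 4.1 3.6 4.7
   vertex 4.5 3.2 4.3
   vertex 2.2 3.7 4.5
  endloop
 endfacet
 facet normal 0.105 -0.993 0.052
  outer loop
   vertex 1.2 0.1 3.3
   vertex 3.4 0.3 2.7
   vertex 0.4 0.1 4.9
  endloop
 endfacet
 facet normal -0.893 0.061 -0.446
  outer loop
   vertex 1.2 0.1 3.3
   vertex 0.4 0.1 4.9
   vertex 1.4 2.3 3.2
  endloop
 endfacet
 facet normal -0.261 -0.020 -0.965
  outer loop
   vertex 1.2 0.1 3.3
   vertex 1.4 2.3 3.2
   vertex 3.4 0.3 2.7
  endloop
 endfacet
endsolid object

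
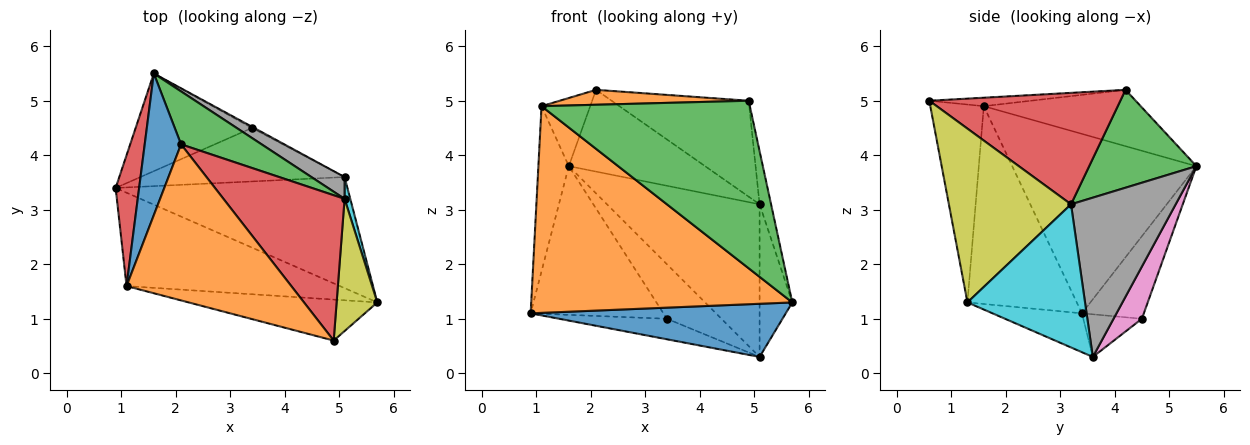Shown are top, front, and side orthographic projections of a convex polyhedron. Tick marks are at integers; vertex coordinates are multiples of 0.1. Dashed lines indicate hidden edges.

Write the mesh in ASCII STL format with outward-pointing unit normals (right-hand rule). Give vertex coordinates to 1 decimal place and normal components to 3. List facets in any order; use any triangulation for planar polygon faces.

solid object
 facet normal -0.150 -0.427 -0.892
  outer loop
   vertex 5.1 3.6 0.3
   vertex 5.7 1.3 1.3
   vertex 0.9 3.4 1.1
  endloop
 endfacet
 facet normal -0.356 -0.851 -0.385
  outer loop
   vertex 1.1 1.6 4.9
   vertex 0.9 3.4 1.1
   vertex 5.7 1.3 1.3
  endloop
 endfacet
 facet normal -0.242 -0.942 -0.231
  outer loop
   vertex 1.1 1.6 4.9
   vertex 5.7 1.3 1.3
   vertex 4.9 0.6 5.0
  endloop
 endfacet
 facet normal -0.979 0.162 0.128
  outer loop
   vertex 1.1 1.6 4.9
   vertex 1.6 5.5 3.8
   vertex 0.9 3.4 1.1
  endloop
 endfacet
 facet normal -0.363 0.779 -0.512
  outer loop
   vertex 3.4 4.5 1.0
   vertex 0.9 3.4 1.1
   vertex 1.6 5.5 3.8
  endloop
 endfacet
 facet normal -0.191 0.351 -0.916
  outer loop
   vertex 3.4 4.5 1.0
   vertex 5.1 3.6 0.3
   vertex 0.9 3.4 1.1
  endloop
 endfacet
 facet normal 0.461 0.887 -0.020
  outer loop
   vertex 3.4 4.5 1.0
   vertex 1.6 5.5 3.8
   vertex 5.1 3.6 0.3
  endloop
 endfacet
 facet normal 0.562 0.819 0.117
  outer loop
   vertex 5.1 3.2 3.1
   vertex 5.1 3.6 0.3
   vertex 1.6 5.5 3.8
  endloop
 endfacet
 facet normal 0.970 0.091 0.227
  outer loop
   vertex 5.1 3.2 3.1
   vertex 4.9 0.6 5.0
   vertex 5.7 1.3 1.3
  endloop
 endfacet
 facet normal 0.963 0.268 0.038
  outer loop
   vertex 5.1 3.2 3.1
   vertex 5.7 1.3 1.3
   vertex 5.1 3.6 0.3
  endloop
 endfacet
 facet normal -0.813 0.252 0.525
  outer loop
   vertex 2.1 4.2 5.2
   vertex 1.6 5.5 3.8
   vertex 1.1 1.6 4.9
  endloop
 endfacet
 facet normal -0.051 -0.095 0.994
  outer loop
   vertex 2.1 4.2 5.2
   vertex 1.1 1.6 4.9
   vertex 4.9 0.6 5.0
  endloop
 endfacet
 facet normal 0.551 0.700 0.454
  outer loop
   vertex 2.1 4.2 5.2
   vertex 5.1 3.2 3.1
   vertex 1.6 5.5 3.8
  endloop
 endfacet
 facet normal 0.609 0.437 0.662
  outer loop
   vertex 2.1 4.2 5.2
   vertex 4.9 0.6 5.0
   vertex 5.1 3.2 3.1
  endloop
 endfacet
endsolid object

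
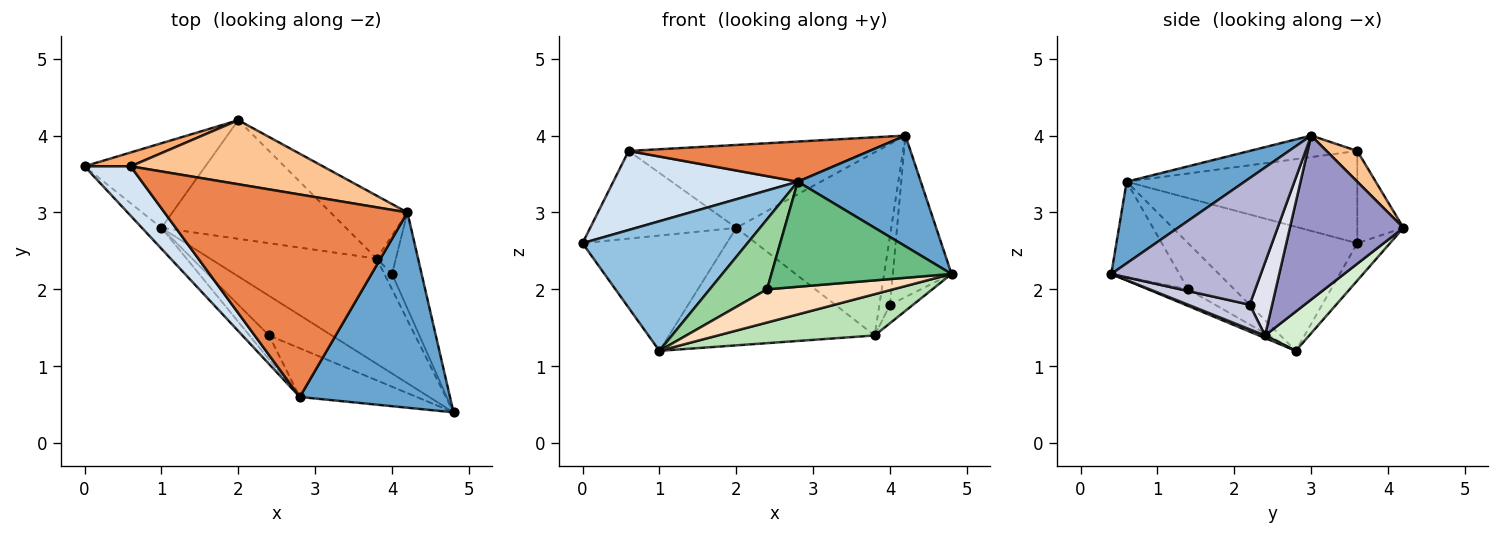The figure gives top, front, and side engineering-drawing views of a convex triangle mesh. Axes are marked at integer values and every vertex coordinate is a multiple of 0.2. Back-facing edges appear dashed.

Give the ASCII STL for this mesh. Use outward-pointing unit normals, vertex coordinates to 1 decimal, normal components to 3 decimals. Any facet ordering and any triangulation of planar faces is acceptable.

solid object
 facet normal 0.427 -0.446 0.787
  outer loop
   vertex 2.8 0.6 3.4
   vertex 4.8 0.4 2.2
   vertex 4.2 3.0 4.0
  endloop
 endfacet
 facet normal -0.711 -0.694 -0.112
  outer loop
   vertex 2.8 0.6 3.4
   vertex 0.0 3.6 2.6
   vertex 1.0 2.8 1.2
  endloop
 endfacet
 facet normal -0.180 0.793 -0.582
  outer loop
   vertex 2.0 4.2 2.8
   vertex 1.0 2.8 1.2
   vertex 0.0 3.6 2.6
  endloop
 endfacet
 facet normal -0.727 -0.582 0.364
  outer loop
   vertex 0.6 3.6 3.8
   vertex 0.0 3.6 2.6
   vertex 2.8 0.6 3.4
  endloop
 endfacet
 facet normal -0.087 -0.194 0.977
  outer loop
   vertex 0.6 3.6 3.8
   vertex 2.8 0.6 3.4
   vertex 4.2 3.0 4.0
  endloop
 endfacet
 facet normal -0.298 0.943 0.149
  outer loop
   vertex 0.6 3.6 3.8
   vertex 2.0 4.2 2.8
   vertex 0.0 3.6 2.6
  endloop
 endfacet
 facet normal 0.097 0.787 0.609
  outer loop
   vertex 0.6 3.6 3.8
   vertex 4.2 3.0 4.0
   vertex 2.0 4.2 2.8
  endloop
 endfacet
 facet normal -0.199 -0.629 -0.752
  outer loop
   vertex 2.4 1.4 2.0
   vertex 1.0 2.8 1.2
   vertex 4.8 0.4 2.2
  endloop
 endfacet
 facet normal -0.324 -0.858 -0.398
  outer loop
   vertex 2.4 1.4 2.0
   vertex 4.8 0.4 2.2
   vertex 2.8 0.6 3.4
  endloop
 endfacet
 facet normal -0.606 -0.753 -0.257
  outer loop
   vertex 2.4 1.4 2.0
   vertex 2.8 0.6 3.4
   vertex 1.0 2.8 1.2
  endloop
 endfacet
 facet normal 0.014 -0.365 -0.931
  outer loop
   vertex 3.8 2.4 1.4
   vertex 4.8 0.4 2.2
   vertex 1.0 2.8 1.2
  endloop
 endfacet
 facet normal 0.150 0.696 -0.702
  outer loop
   vertex 3.8 2.4 1.4
   vertex 1.0 2.8 1.2
   vertex 2.0 4.2 2.8
  endloop
 endfacet
 facet normal 0.570 0.777 -0.267
  outer loop
   vertex 3.8 2.4 1.4
   vertex 2.0 4.2 2.8
   vertex 4.2 3.0 4.0
  endloop
 endfacet
 facet normal 0.910 0.357 -0.213
  outer loop
   vertex 4.0 2.2 1.8
   vertex 4.2 3.0 4.0
   vertex 4.8 0.4 2.2
  endloop
 endfacet
 facet normal 0.899 0.337 -0.281
  outer loop
   vertex 4.0 2.2 1.8
   vertex 4.8 0.4 2.2
   vertex 3.8 2.4 1.4
  endloop
 endfacet
 facet normal 0.879 0.416 -0.231
  outer loop
   vertex 4.0 2.2 1.8
   vertex 3.8 2.4 1.4
   vertex 4.2 3.0 4.0
  endloop
 endfacet
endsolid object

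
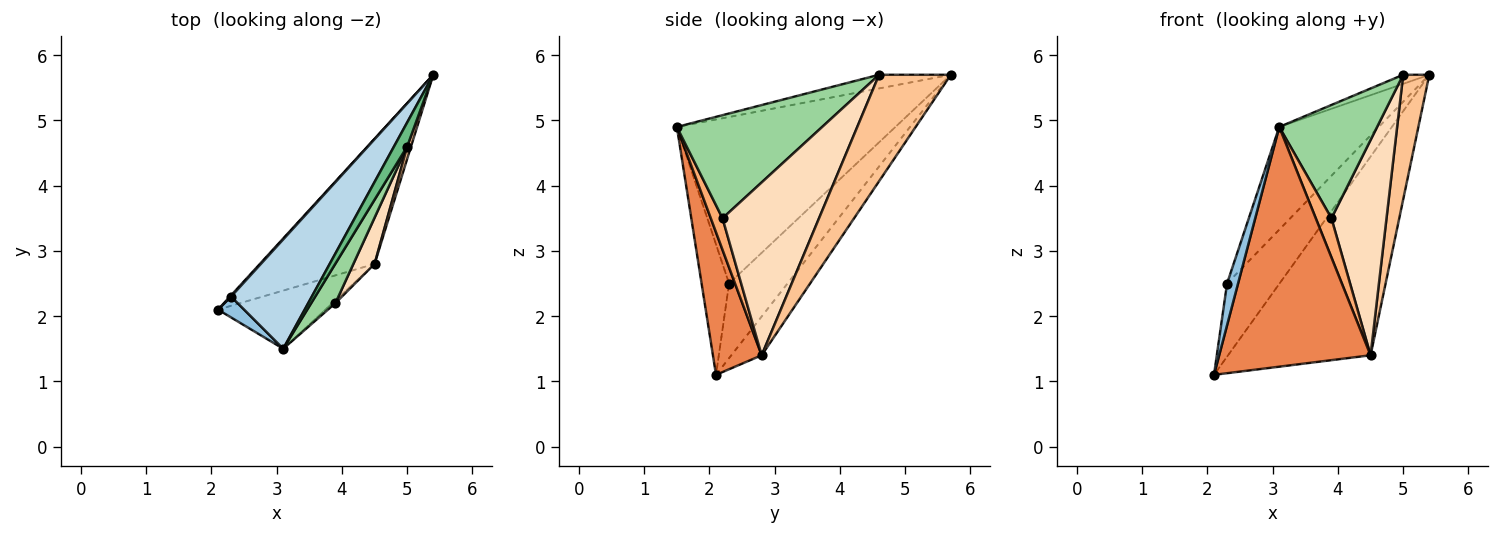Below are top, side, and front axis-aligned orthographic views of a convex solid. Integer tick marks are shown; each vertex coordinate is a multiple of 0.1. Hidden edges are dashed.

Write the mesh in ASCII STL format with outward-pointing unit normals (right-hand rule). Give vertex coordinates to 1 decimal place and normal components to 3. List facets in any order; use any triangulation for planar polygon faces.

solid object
 facet normal -0.744 0.668 0.011
  outer loop
   vertex 2.3 2.3 2.5
   vertex 5.4 5.7 5.7
   vertex 2.1 2.1 1.1
  endloop
 endfacet
 facet normal -0.913 -0.365 0.183
  outer loop
   vertex 2.3 2.3 2.5
   vertex 2.1 2.1 1.1
   vertex 3.1 1.5 4.9
  endloop
 endfacet
 facet normal -0.833 0.379 0.404
  outer loop
   vertex 2.3 2.3 2.5
   vertex 3.1 1.5 4.9
   vertex 5.4 5.7 5.7
  endloop
 endfacet
 facet normal -0.177 0.833 -0.525
  outer loop
   vertex 4.5 2.8 1.4
   vertex 2.1 2.1 1.1
   vertex 5.4 5.7 5.7
  endloop
 endfacet
 facet normal 0.299 -0.927 -0.225
  outer loop
   vertex 4.5 2.8 1.4
   vertex 3.1 1.5 4.9
   vertex 2.1 2.1 1.1
  endloop
 endfacet
 facet normal 0.599 -0.799 -0.057
  outer loop
   vertex 4.5 2.8 1.4
   vertex 3.9 2.2 3.5
   vertex 3.1 1.5 4.9
  endloop
 endfacet
 facet normal 0.939 -0.342 0.034
  outer loop
   vertex 5.0 4.6 5.7
   vertex 4.5 2.8 1.4
   vertex 5.4 5.7 5.7
  endloop
 endfacet
 facet normal 0.864 -0.493 0.106
  outer loop
   vertex 5.0 4.6 5.7
   vertex 3.9 2.2 3.5
   vertex 4.5 2.8 1.4
  endloop
 endfacet
 facet normal -0.696 0.253 0.672
  outer loop
   vertex 5.0 4.6 5.7
   vertex 5.4 5.7 5.7
   vertex 3.1 1.5 4.9
  endloop
 endfacet
 facet normal 0.814 -0.548 0.191
  outer loop
   vertex 5.0 4.6 5.7
   vertex 3.1 1.5 4.9
   vertex 3.9 2.2 3.5
  endloop
 endfacet
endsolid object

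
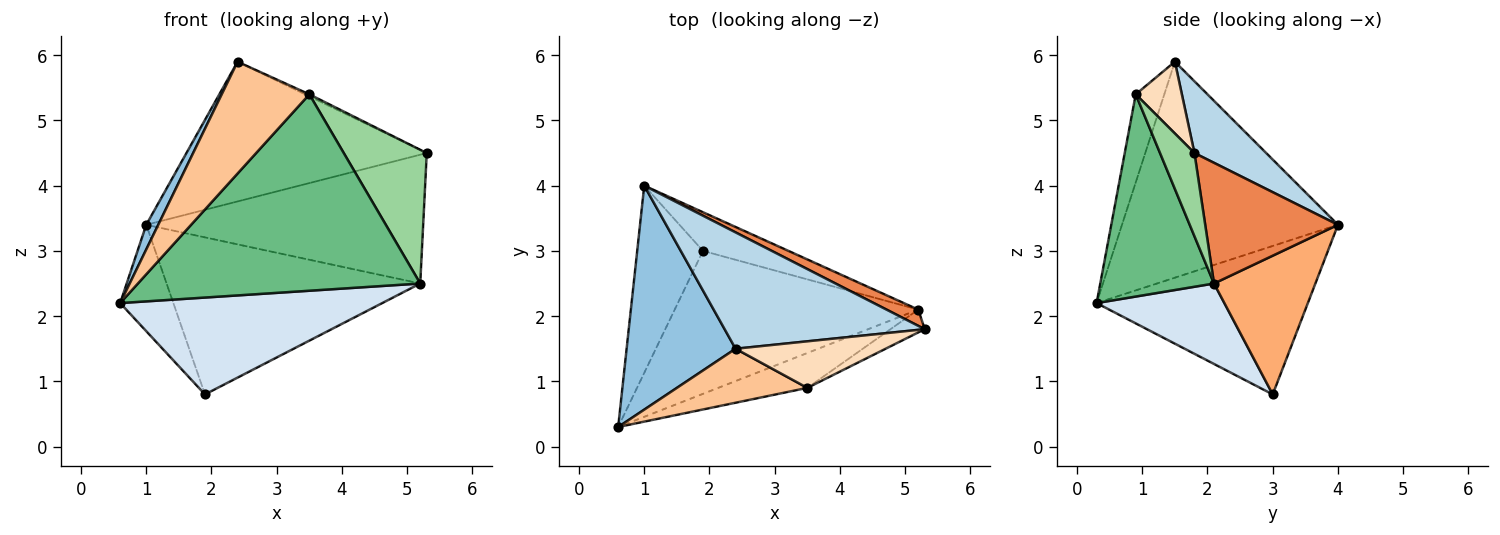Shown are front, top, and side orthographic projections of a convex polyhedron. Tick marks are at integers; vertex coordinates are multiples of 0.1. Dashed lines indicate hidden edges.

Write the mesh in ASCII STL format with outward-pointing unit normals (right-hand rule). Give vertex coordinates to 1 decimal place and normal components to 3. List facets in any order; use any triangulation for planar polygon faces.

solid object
 facet normal -0.891 0.224 -0.395
  outer loop
   vertex 1.9 3.0 0.8
   vertex 0.6 0.3 2.2
   vertex 1.0 4.0 3.4
  endloop
 endfacet
 facet normal -0.892 -0.049 0.450
  outer loop
   vertex 2.4 1.5 5.9
   vertex 1.0 4.0 3.4
   vertex 0.6 0.3 2.2
  endloop
 endfacet
 facet normal 0.224 0.749 0.624
  outer loop
   vertex 2.4 1.5 5.9
   vertex 5.3 1.8 4.5
   vertex 1.0 4.0 3.4
  endloop
 endfacet
 facet normal 0.264 -0.541 -0.799
  outer loop
   vertex 5.2 2.1 2.5
   vertex 0.6 0.3 2.2
   vertex 1.9 3.0 0.8
  endloop
 endfacet
 facet normal 0.430 0.896 0.113
  outer loop
   vertex 5.2 2.1 2.5
   vertex 1.0 4.0 3.4
   vertex 5.3 1.8 4.5
  endloop
 endfacet
 facet normal 0.362 0.905 -0.223
  outer loop
   vertex 5.2 2.1 2.5
   vertex 1.9 3.0 0.8
   vertex 1.0 4.0 3.4
  endloop
 endfacet
 facet normal -0.282 -0.864 0.417
  outer loop
   vertex 3.5 0.9 5.4
   vertex 2.4 1.5 5.9
   vertex 0.6 0.3 2.2
  endloop
 endfacet
 facet normal 0.431 0.039 0.901
  outer loop
   vertex 3.5 0.9 5.4
   vertex 5.3 1.8 4.5
   vertex 2.4 1.5 5.9
  endloop
 endfacet
 facet normal 0.369 -0.915 -0.163
  outer loop
   vertex 3.5 0.9 5.4
   vertex 0.6 0.3 2.2
   vertex 5.2 2.1 2.5
  endloop
 endfacet
 facet normal 0.378 -0.912 -0.156
  outer loop
   vertex 3.5 0.9 5.4
   vertex 5.2 2.1 2.5
   vertex 5.3 1.8 4.5
  endloop
 endfacet
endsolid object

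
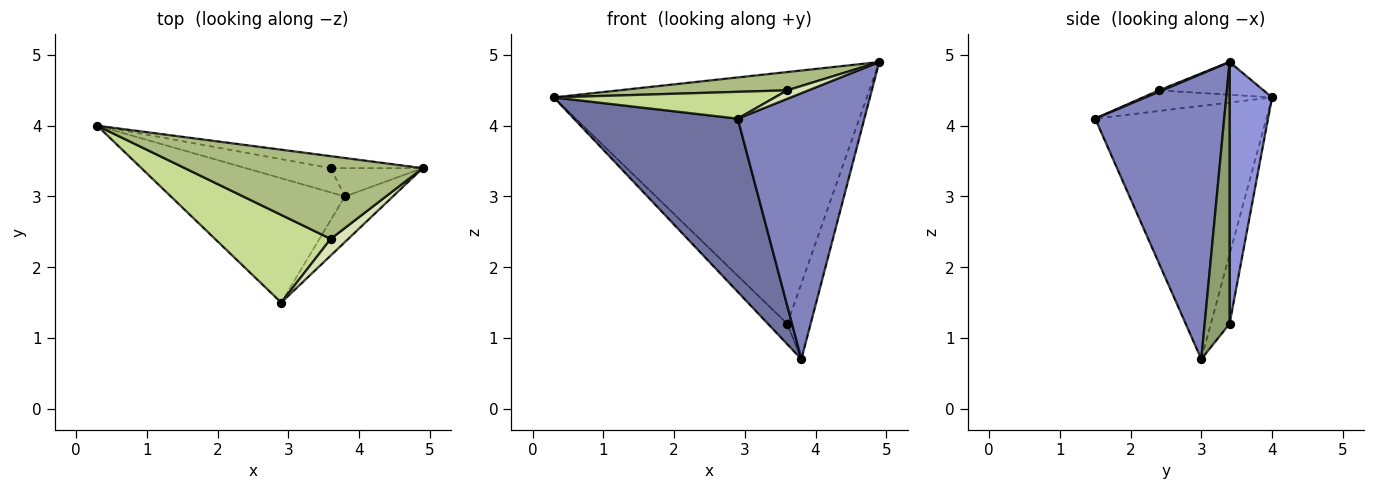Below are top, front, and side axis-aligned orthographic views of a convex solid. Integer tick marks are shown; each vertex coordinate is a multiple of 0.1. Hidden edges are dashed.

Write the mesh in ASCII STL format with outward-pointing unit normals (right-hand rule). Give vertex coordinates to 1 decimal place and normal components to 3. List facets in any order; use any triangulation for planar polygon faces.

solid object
 facet normal -0.647 -0.620 -0.445
  outer loop
   vertex 3.8 3.0 0.7
   vertex 2.9 1.5 4.1
   vertex 0.3 4.0 4.4
  endloop
 endfacet
 facet normal 0.709 -0.696 -0.119
  outer loop
   vertex 3.8 3.0 0.7
   vertex 4.9 3.4 4.9
   vertex 2.9 1.5 4.1
  endloop
 endfacet
 facet normal 0.134 0.990 -0.047
  outer loop
   vertex 3.6 3.4 1.2
   vertex 0.3 4.0 4.4
   vertex 4.9 3.4 4.9
  endloop
 endfacet
 facet normal -0.530 0.546 -0.649
  outer loop
   vertex 3.6 3.4 1.2
   vertex 3.8 3.0 0.7
   vertex 0.3 4.0 4.4
  endloop
 endfacet
 facet normal 0.706 0.663 -0.248
  outer loop
   vertex 3.6 3.4 1.2
   vertex 4.9 3.4 4.9
   vertex 3.8 3.0 0.7
  endloop
 endfacet
 facet normal -0.133 -0.214 0.968
  outer loop
   vertex 3.6 2.4 4.5
   vertex 4.9 3.4 4.9
   vertex 0.3 4.0 4.4
  endloop
 endfacet
 facet normal -0.168 -0.288 0.943
  outer loop
   vertex 3.6 2.4 4.5
   vertex 0.3 4.0 4.4
   vertex 2.9 1.5 4.1
  endloop
 endfacet
 facet normal 0.076 -0.453 0.888
  outer loop
   vertex 3.6 2.4 4.5
   vertex 2.9 1.5 4.1
   vertex 4.9 3.4 4.9
  endloop
 endfacet
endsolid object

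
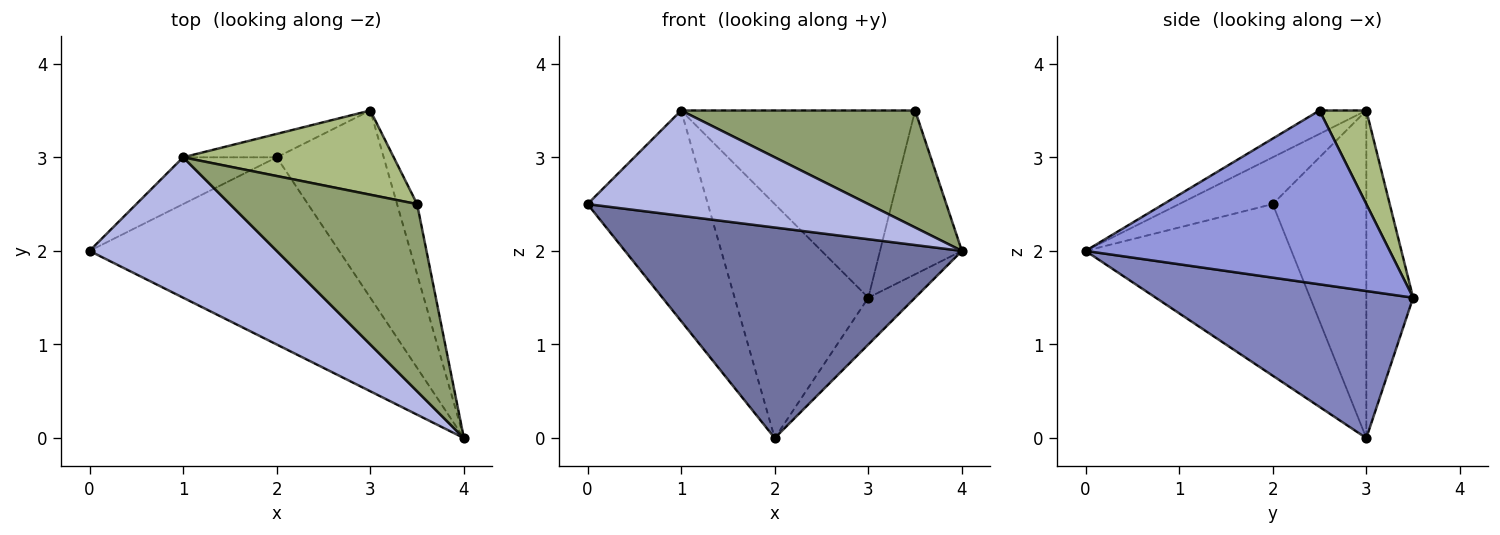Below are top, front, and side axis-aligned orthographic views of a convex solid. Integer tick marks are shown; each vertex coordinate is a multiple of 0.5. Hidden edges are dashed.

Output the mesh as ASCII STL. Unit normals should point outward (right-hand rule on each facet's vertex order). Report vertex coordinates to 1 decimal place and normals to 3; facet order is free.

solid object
 facet normal -0.415 -0.680 -0.604
  outer loop
   vertex 2.0 3.0 0.0
   vertex 4.0 0.0 2.0
   vertex 0.0 2.0 2.5
  endloop
 endfacet
 facet normal 0.800 0.145 -0.582
  outer loop
   vertex 2.0 3.0 0.0
   vertex 3.0 3.5 1.5
   vertex 4.0 0.0 2.0
  endloop
 endfacet
 facet normal 0.960 0.258 -0.111
  outer loop
   vertex 3.5 2.5 3.5
   vertex 4.0 0.0 2.0
   vertex 3.0 3.5 1.5
  endloop
 endfacet
 facet normal -0.196 -0.588 0.784
  outer loop
   vertex 1.0 3.0 3.5
   vertex 0.0 2.0 2.5
   vertex 4.0 0.0 2.0
  endloop
 endfacet
 facet normal -0.105 -0.527 0.843
  outer loop
   vertex 1.0 3.0 3.5
   vertex 4.0 0.0 2.0
   vertex 3.5 2.5 3.5
  endloop
 endfacet
 facet normal 0.179 0.897 0.404
  outer loop
   vertex 1.0 3.0 3.5
   vertex 3.5 2.5 3.5
   vertex 3.0 3.5 1.5
  endloop
 endfacet
 facet normal -0.605 0.777 -0.173
  outer loop
   vertex 1.0 3.0 3.5
   vertex 2.0 3.0 0.0
   vertex 0.0 2.0 2.5
  endloop
 endfacet
 facet normal -0.329 0.940 -0.094
  outer loop
   vertex 1.0 3.0 3.5
   vertex 3.0 3.5 1.5
   vertex 2.0 3.0 0.0
  endloop
 endfacet
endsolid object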